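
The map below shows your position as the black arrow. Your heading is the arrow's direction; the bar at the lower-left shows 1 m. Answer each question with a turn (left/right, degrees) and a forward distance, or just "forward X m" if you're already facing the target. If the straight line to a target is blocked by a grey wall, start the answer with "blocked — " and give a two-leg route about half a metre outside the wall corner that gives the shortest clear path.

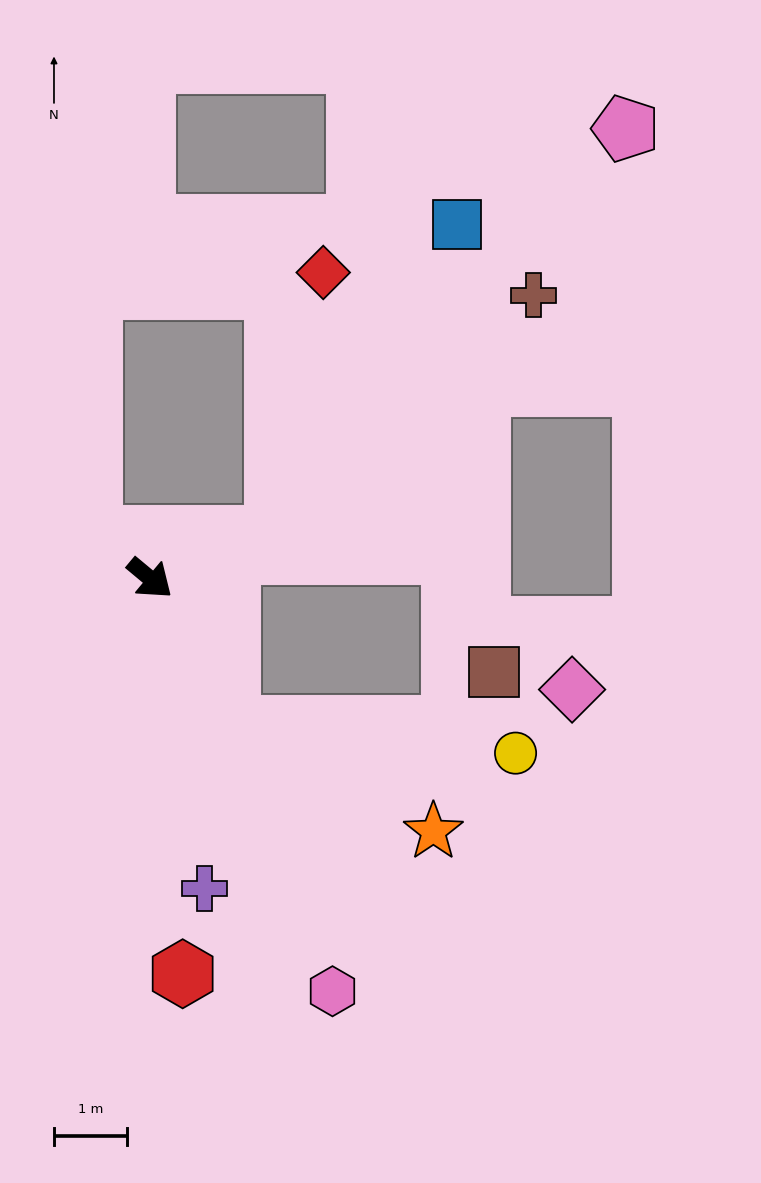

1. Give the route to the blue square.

blocked — turn left 58°, forward 1.8 m, then turn left 42°, forward 5.0 m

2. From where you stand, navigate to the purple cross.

turn right 40°, forward 4.3 m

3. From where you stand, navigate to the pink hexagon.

turn right 26°, forward 6.2 m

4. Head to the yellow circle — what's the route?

blocked — turn right 22°, forward 2.3 m, then turn left 57°, forward 4.0 m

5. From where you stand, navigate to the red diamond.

blocked — turn left 58°, forward 1.8 m, then turn left 62°, forward 3.7 m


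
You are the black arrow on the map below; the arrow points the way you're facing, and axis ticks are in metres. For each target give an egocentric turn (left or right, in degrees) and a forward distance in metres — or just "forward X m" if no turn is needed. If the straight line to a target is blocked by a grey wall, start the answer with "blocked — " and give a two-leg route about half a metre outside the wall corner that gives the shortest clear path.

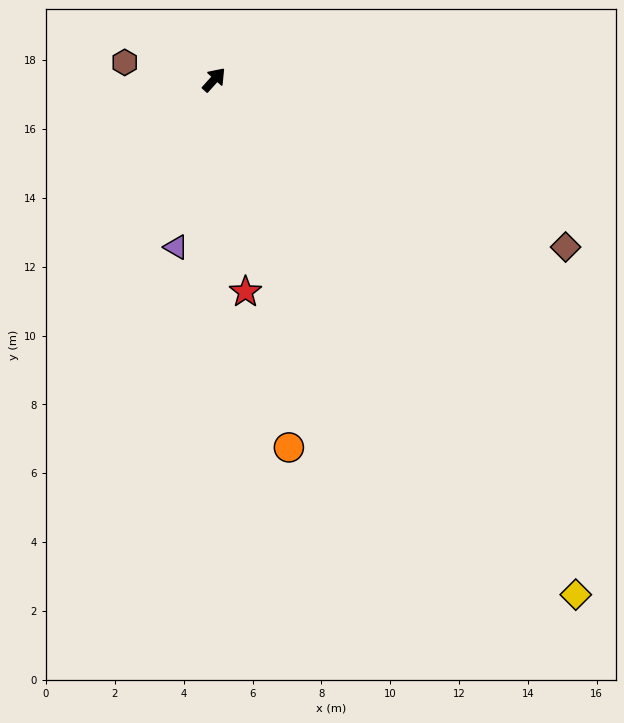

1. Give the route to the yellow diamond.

turn right 103°, forward 18.3 m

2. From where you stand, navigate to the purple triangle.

turn right 151°, forward 5.0 m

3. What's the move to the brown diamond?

turn right 73°, forward 11.3 m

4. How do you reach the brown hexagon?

turn left 121°, forward 2.6 m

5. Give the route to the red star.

turn right 130°, forward 6.2 m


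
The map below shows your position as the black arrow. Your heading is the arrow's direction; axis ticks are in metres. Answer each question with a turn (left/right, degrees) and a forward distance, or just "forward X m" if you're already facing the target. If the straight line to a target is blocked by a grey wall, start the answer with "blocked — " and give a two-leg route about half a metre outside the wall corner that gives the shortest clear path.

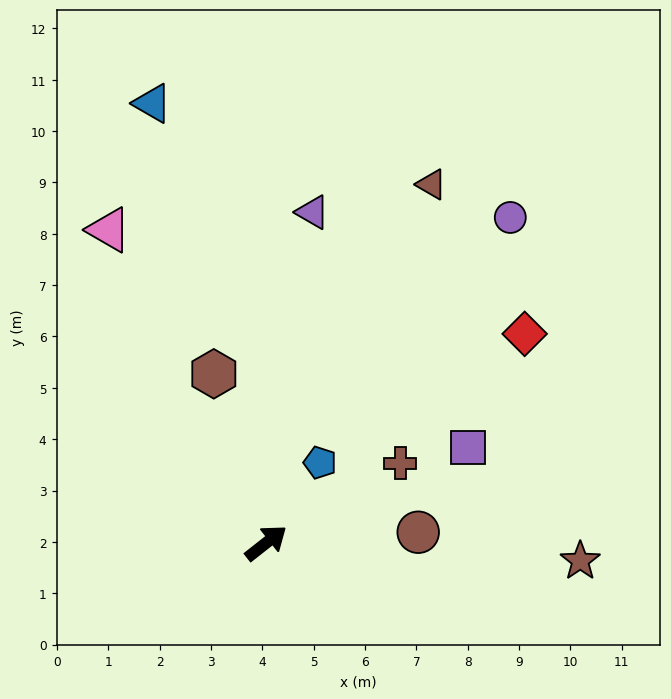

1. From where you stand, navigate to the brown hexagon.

turn left 69°, forward 3.4 m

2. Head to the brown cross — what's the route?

turn right 7°, forward 3.0 m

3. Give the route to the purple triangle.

turn left 44°, forward 6.5 m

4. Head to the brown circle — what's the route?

turn right 34°, forward 3.0 m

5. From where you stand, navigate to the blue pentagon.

turn left 18°, forward 1.9 m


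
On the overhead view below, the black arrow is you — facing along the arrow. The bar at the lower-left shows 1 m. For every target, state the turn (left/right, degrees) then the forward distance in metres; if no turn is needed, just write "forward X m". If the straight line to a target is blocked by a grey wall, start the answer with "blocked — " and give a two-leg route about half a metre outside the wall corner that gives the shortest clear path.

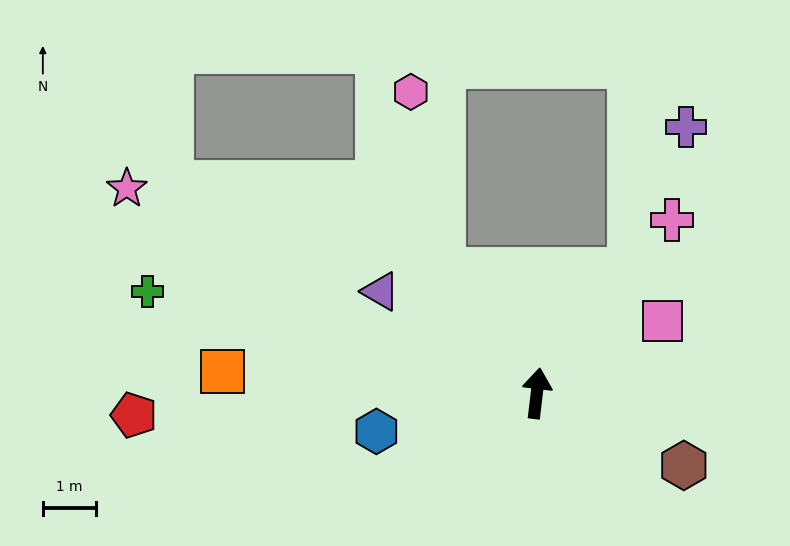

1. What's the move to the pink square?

turn right 53°, forward 2.7 m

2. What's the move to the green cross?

turn left 82°, forward 7.6 m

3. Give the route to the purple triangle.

turn left 64°, forward 3.5 m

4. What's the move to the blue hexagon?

turn left 110°, forward 3.1 m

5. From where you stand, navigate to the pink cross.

turn right 31°, forward 4.1 m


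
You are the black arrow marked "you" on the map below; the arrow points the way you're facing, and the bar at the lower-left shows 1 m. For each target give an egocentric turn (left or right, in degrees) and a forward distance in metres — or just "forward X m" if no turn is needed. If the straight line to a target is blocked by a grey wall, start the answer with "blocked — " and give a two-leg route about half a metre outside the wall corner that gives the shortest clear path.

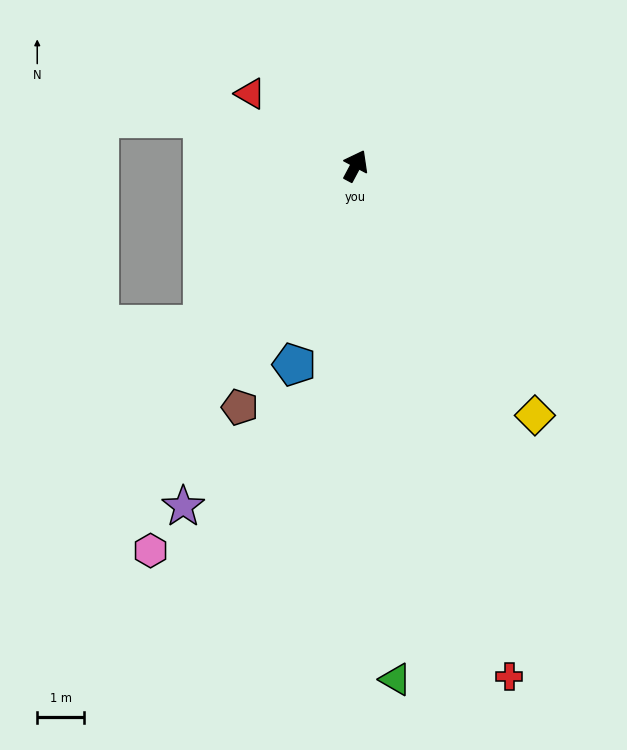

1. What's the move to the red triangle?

turn left 84°, forward 2.7 m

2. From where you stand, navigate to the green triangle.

turn right 148°, forward 11.0 m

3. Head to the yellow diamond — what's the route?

turn right 116°, forward 6.6 m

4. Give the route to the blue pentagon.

turn right 169°, forward 4.5 m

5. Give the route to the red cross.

turn right 135°, forward 11.4 m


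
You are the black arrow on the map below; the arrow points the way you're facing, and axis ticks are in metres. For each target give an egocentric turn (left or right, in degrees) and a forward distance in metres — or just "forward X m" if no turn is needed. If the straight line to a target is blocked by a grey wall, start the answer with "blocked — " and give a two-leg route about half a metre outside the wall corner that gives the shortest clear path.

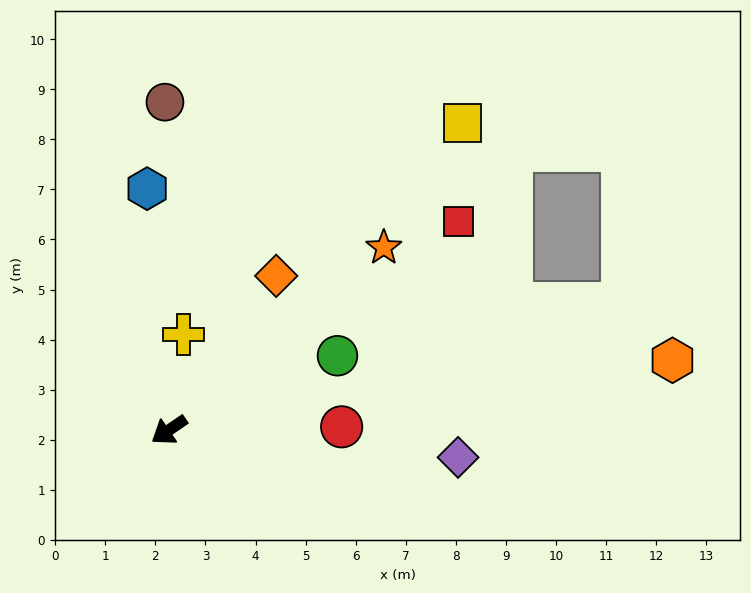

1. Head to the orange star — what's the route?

turn right 174°, forward 5.6 m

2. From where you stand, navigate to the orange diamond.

turn right 159°, forward 3.8 m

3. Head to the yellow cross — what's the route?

turn right 133°, forward 1.9 m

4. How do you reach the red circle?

turn left 147°, forward 3.4 m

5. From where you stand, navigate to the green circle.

turn left 169°, forward 3.7 m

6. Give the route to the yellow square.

turn right 168°, forward 8.5 m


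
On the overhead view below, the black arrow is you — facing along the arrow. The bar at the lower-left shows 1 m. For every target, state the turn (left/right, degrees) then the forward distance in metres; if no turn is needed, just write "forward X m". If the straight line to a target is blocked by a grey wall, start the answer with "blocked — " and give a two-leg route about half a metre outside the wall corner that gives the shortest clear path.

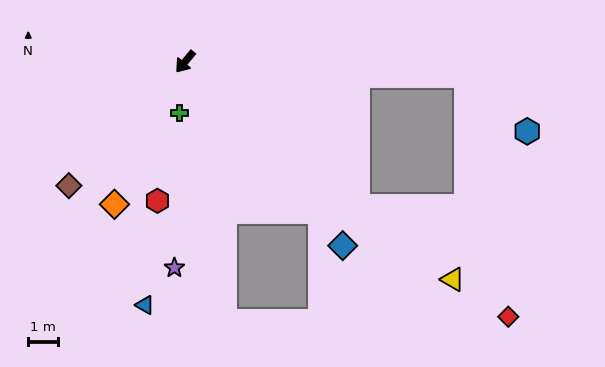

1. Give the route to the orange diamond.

turn left 13°, forward 5.4 m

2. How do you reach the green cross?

turn left 33°, forward 1.8 m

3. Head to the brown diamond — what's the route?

turn right 4°, forward 5.8 m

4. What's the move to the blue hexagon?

blocked — turn left 127°, forward 9.6 m, then turn right 40°, forward 2.8 m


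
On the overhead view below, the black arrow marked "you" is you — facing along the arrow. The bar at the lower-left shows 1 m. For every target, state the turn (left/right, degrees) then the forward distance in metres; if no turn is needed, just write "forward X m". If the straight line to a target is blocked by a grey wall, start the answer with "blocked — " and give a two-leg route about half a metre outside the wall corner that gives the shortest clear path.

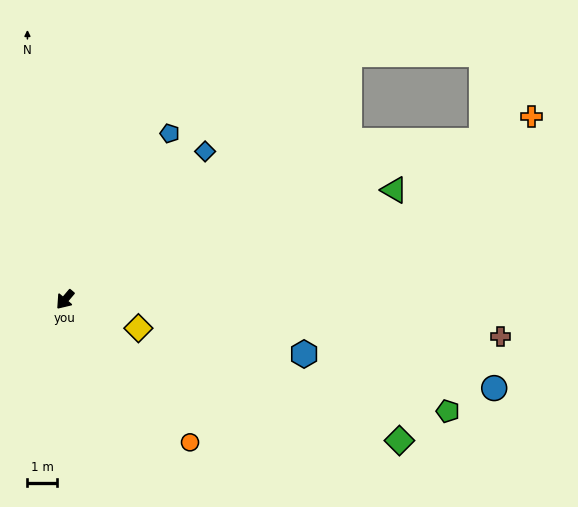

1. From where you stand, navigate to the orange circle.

turn left 82°, forward 6.3 m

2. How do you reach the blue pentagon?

turn right 172°, forward 6.6 m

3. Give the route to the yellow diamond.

turn left 109°, forward 2.6 m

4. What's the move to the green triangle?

turn left 149°, forward 11.6 m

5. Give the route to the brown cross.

turn left 125°, forward 14.6 m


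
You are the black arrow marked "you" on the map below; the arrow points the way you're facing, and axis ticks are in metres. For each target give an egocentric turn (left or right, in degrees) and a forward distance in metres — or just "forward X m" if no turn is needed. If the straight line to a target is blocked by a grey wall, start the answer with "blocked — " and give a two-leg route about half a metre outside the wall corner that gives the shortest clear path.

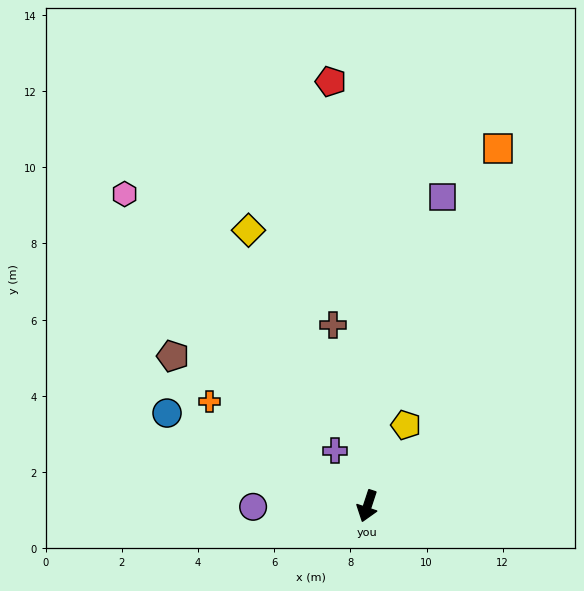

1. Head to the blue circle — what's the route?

turn right 97°, forward 5.8 m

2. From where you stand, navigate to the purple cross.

turn right 131°, forward 1.7 m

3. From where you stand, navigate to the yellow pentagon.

turn left 173°, forward 2.4 m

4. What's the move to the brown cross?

turn right 151°, forward 4.8 m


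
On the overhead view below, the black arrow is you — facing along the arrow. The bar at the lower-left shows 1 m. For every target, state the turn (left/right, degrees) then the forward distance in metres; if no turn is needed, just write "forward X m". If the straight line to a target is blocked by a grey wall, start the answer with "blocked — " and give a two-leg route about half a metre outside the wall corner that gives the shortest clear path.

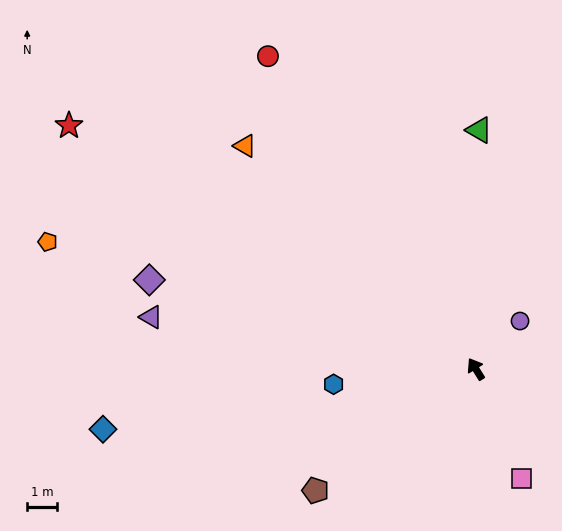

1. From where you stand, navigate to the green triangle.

turn right 33°, forward 8.0 m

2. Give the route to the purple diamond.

turn left 43°, forward 11.3 m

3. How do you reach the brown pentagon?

turn left 95°, forward 6.7 m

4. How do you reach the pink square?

turn left 171°, forward 4.0 m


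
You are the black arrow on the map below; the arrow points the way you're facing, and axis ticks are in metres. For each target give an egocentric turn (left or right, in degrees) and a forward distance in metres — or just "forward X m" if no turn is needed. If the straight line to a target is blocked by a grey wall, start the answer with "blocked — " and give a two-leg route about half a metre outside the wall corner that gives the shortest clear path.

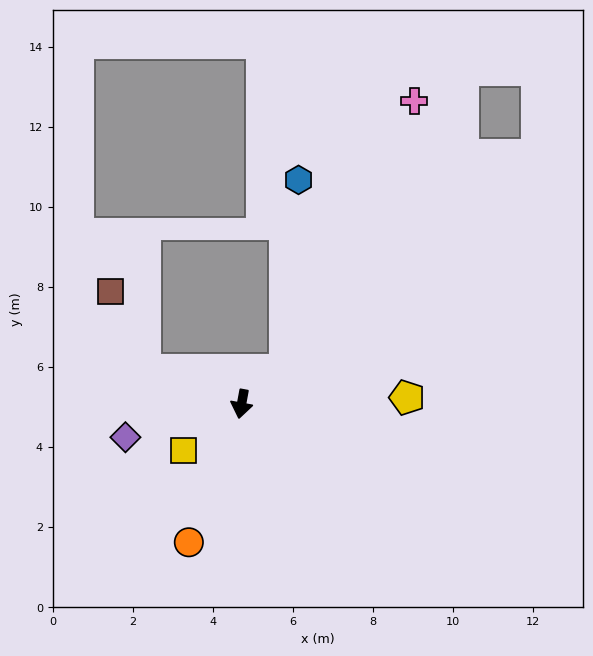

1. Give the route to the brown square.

blocked — turn right 99°, forward 2.6 m, then turn right 47°, forward 2.1 m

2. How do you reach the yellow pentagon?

turn left 103°, forward 4.1 m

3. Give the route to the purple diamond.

turn right 64°, forward 3.0 m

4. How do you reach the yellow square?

turn right 41°, forward 1.9 m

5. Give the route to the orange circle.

turn right 10°, forward 3.7 m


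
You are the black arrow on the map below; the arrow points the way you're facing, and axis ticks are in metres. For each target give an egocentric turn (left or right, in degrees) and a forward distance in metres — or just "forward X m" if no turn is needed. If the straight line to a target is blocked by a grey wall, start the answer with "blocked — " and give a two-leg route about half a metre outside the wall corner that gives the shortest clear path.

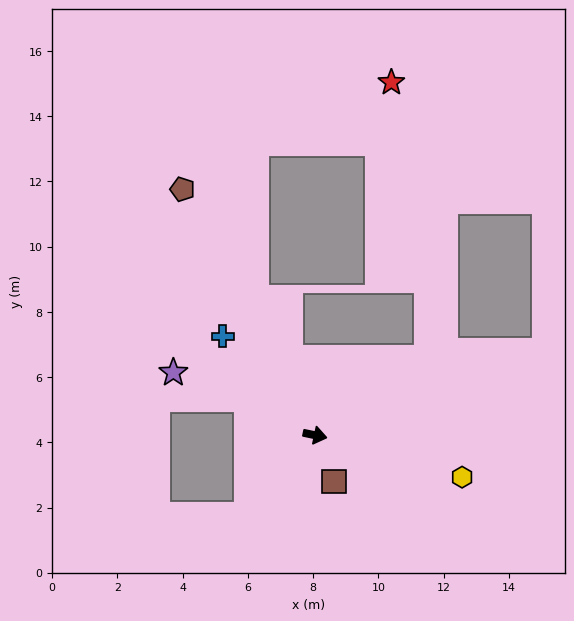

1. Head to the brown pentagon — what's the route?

turn left 130°, forward 8.6 m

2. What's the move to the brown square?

turn right 56°, forward 1.5 m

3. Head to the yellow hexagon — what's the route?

turn right 4°, forward 4.7 m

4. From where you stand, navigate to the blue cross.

turn left 145°, forward 4.1 m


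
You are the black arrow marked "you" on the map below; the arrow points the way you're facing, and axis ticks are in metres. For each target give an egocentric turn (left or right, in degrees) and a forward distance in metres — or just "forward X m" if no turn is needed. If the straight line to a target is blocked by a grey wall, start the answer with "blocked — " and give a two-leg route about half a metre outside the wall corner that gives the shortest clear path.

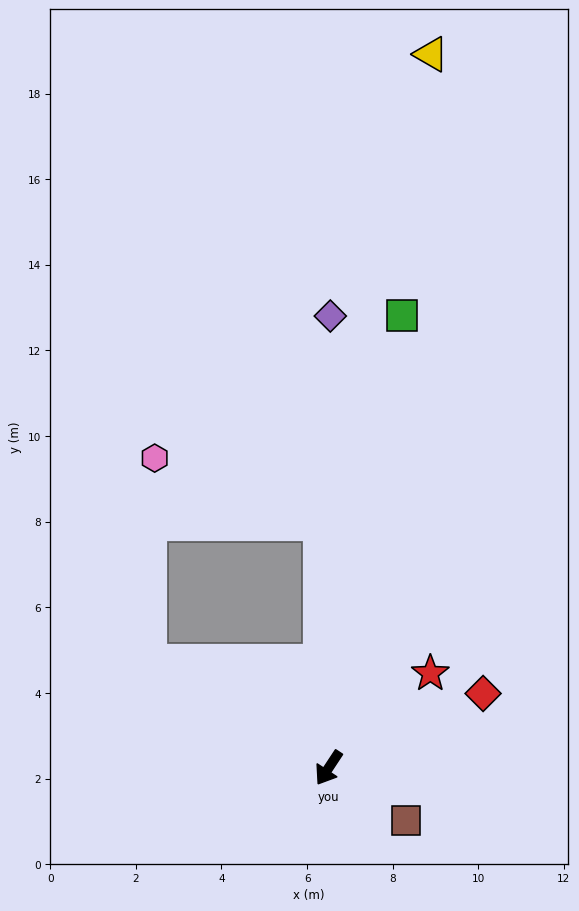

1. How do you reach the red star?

turn left 166°, forward 3.2 m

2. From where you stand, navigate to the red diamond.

turn left 149°, forward 4.0 m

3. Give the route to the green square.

turn right 156°, forward 10.7 m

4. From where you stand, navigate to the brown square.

turn left 89°, forward 2.2 m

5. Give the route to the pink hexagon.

blocked — turn right 145°, forward 5.7 m, then turn left 67°, forward 4.2 m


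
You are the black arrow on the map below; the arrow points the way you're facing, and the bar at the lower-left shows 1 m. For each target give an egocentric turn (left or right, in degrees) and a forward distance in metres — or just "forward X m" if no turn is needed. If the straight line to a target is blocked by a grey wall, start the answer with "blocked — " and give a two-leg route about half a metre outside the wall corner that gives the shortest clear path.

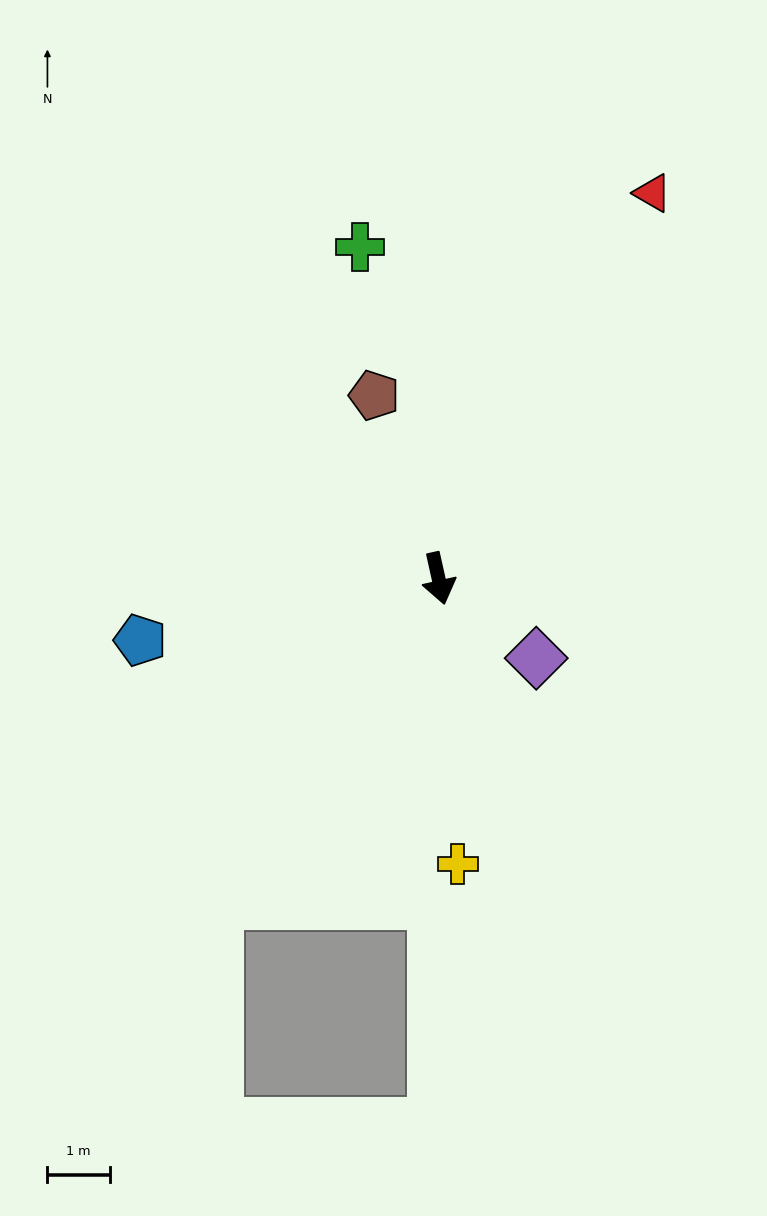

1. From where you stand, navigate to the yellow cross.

turn right 9°, forward 4.6 m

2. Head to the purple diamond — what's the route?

turn left 38°, forward 2.0 m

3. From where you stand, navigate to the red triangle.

turn left 138°, forward 7.1 m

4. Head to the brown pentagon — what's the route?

turn right 173°, forward 3.1 m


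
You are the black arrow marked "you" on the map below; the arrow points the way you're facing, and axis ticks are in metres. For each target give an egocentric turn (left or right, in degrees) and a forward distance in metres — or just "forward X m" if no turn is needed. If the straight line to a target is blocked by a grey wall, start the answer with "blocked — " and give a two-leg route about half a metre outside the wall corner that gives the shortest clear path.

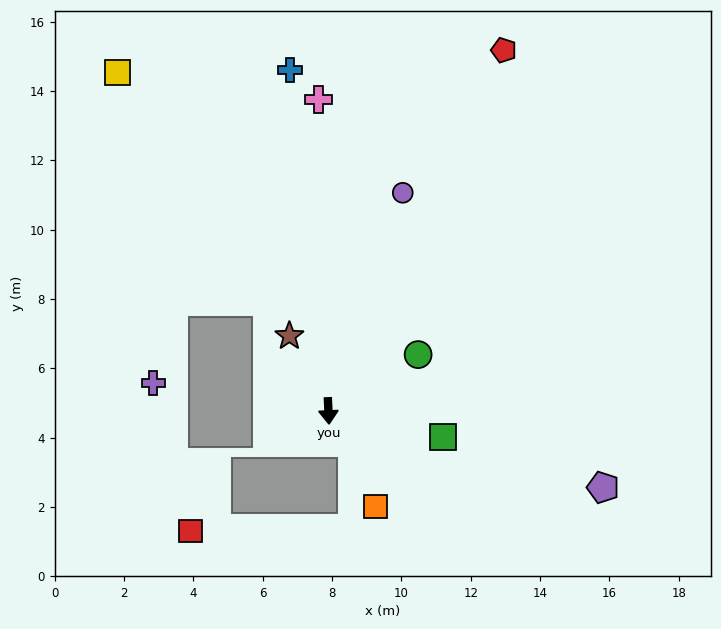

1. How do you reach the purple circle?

turn left 159°, forward 6.6 m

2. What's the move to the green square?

turn left 74°, forward 3.4 m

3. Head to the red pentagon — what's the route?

turn left 151°, forward 11.6 m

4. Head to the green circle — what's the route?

turn left 120°, forward 3.1 m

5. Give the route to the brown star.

turn right 155°, forward 2.4 m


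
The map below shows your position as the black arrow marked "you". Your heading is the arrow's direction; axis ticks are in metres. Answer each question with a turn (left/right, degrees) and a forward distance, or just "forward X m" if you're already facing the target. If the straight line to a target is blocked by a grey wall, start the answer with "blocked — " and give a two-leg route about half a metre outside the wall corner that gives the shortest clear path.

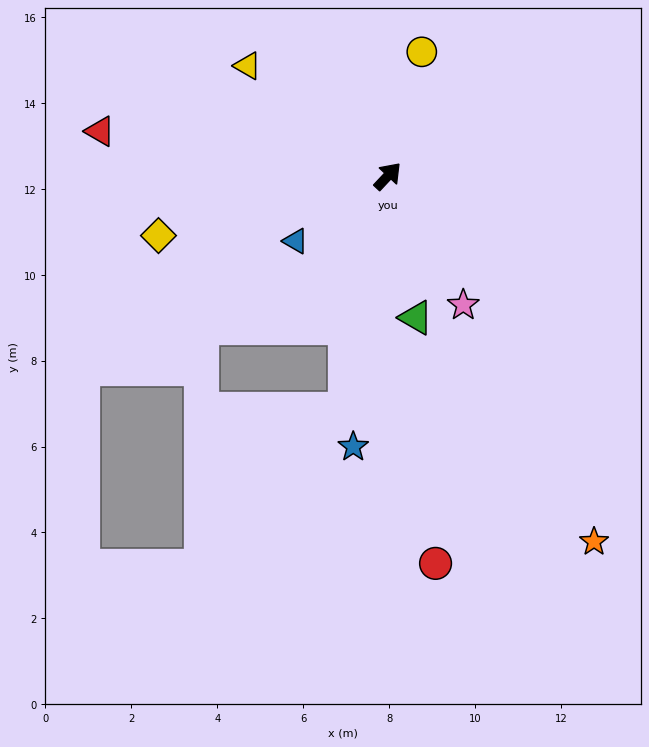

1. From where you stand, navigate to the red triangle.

turn left 124°, forward 6.8 m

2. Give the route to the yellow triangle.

turn left 95°, forward 4.2 m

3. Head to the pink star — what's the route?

turn right 107°, forward 3.5 m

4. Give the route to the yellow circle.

turn left 28°, forward 3.0 m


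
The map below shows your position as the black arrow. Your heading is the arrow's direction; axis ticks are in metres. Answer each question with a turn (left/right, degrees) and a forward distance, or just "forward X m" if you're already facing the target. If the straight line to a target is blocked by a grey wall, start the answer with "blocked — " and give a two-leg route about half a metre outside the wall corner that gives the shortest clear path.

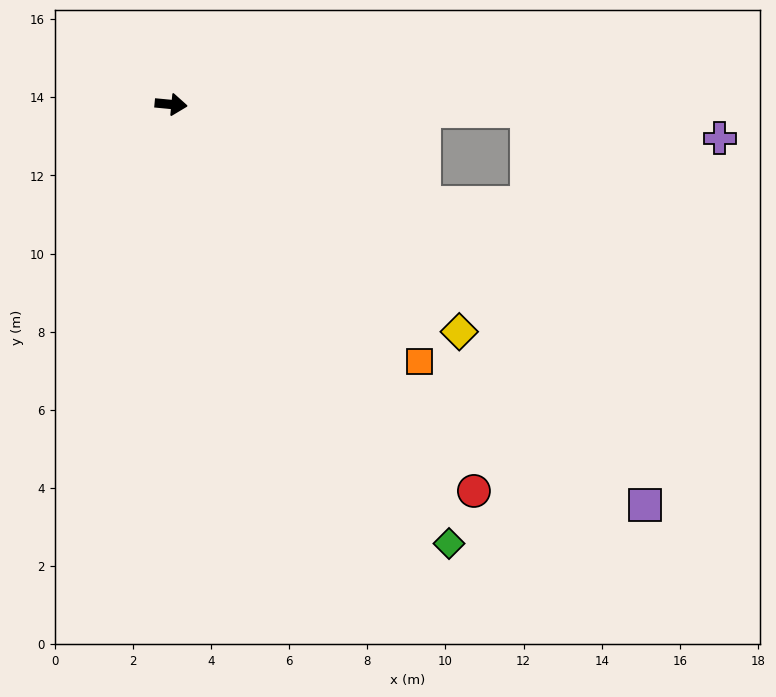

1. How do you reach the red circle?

turn right 46°, forward 12.6 m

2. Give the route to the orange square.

turn right 41°, forward 9.1 m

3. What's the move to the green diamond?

turn right 52°, forward 13.3 m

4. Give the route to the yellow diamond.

turn right 33°, forward 9.4 m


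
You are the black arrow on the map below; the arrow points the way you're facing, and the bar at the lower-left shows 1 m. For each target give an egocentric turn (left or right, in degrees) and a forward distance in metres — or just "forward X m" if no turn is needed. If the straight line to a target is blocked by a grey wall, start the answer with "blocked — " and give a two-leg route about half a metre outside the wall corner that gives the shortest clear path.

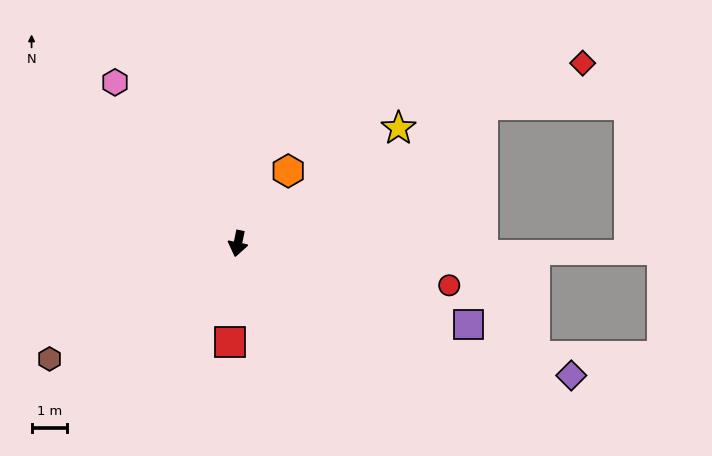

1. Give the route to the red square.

turn left 7°, forward 2.8 m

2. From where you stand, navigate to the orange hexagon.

turn left 157°, forward 2.5 m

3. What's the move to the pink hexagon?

turn right 131°, forward 5.8 m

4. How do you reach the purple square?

turn left 82°, forward 6.9 m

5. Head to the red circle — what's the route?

turn left 90°, forward 6.1 m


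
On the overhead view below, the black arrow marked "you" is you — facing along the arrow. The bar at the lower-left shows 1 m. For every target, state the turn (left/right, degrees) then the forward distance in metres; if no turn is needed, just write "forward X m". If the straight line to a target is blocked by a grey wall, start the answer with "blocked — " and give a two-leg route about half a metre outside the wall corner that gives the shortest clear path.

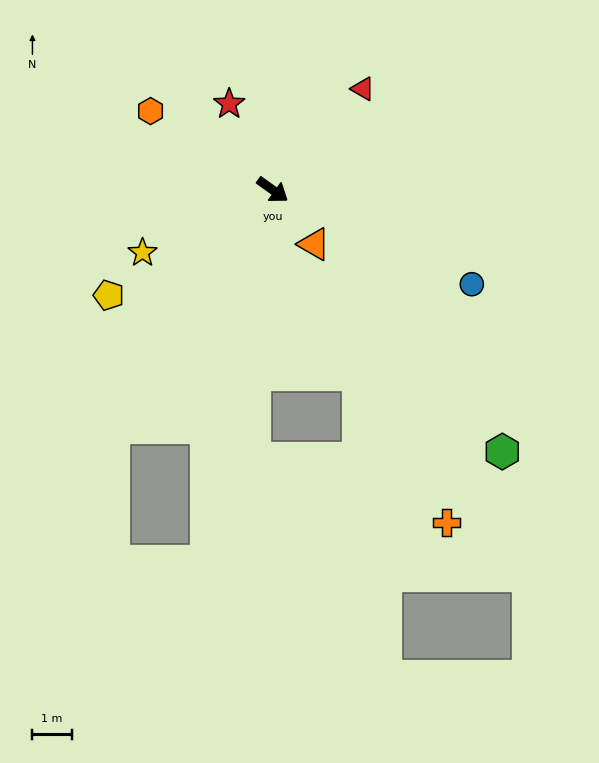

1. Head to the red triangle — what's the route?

turn left 84°, forward 3.4 m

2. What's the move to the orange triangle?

turn right 17°, forward 1.7 m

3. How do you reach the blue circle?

turn left 10°, forward 5.6 m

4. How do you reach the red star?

turn left 152°, forward 2.5 m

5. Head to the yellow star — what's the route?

turn right 119°, forward 3.7 m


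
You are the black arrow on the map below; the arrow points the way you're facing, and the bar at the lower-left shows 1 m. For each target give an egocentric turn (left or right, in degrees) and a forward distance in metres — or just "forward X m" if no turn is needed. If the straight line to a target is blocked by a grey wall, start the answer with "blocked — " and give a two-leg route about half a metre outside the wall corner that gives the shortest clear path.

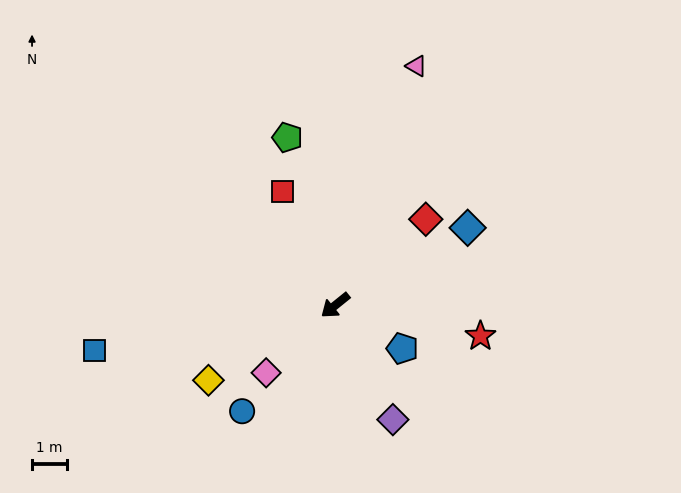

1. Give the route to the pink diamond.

turn left 5°, forward 2.7 m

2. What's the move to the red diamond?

turn right 175°, forward 3.5 m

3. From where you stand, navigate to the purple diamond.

turn left 78°, forward 3.6 m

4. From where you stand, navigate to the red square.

turn right 104°, forward 3.6 m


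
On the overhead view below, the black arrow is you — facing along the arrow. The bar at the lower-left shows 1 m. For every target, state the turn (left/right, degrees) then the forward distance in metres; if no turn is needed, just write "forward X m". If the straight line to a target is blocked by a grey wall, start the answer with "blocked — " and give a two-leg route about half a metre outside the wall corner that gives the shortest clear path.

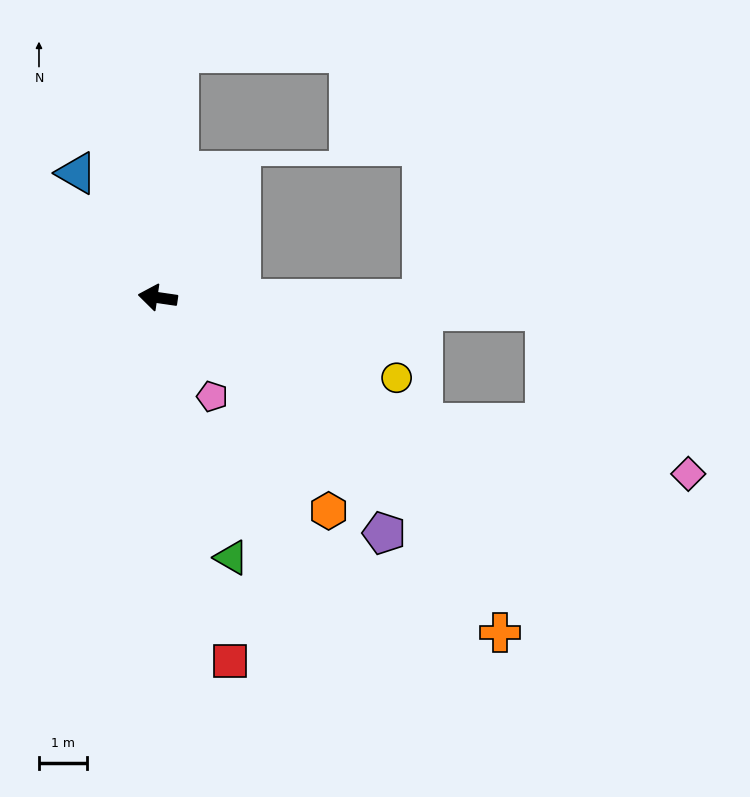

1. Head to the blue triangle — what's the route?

turn right 49°, forward 3.1 m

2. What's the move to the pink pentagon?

turn left 127°, forward 2.3 m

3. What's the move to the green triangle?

turn left 114°, forward 5.6 m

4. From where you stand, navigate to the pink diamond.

blocked — turn left 163°, forward 6.1 m, then turn left 15°, forward 5.6 m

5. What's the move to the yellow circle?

turn left 170°, forward 5.2 m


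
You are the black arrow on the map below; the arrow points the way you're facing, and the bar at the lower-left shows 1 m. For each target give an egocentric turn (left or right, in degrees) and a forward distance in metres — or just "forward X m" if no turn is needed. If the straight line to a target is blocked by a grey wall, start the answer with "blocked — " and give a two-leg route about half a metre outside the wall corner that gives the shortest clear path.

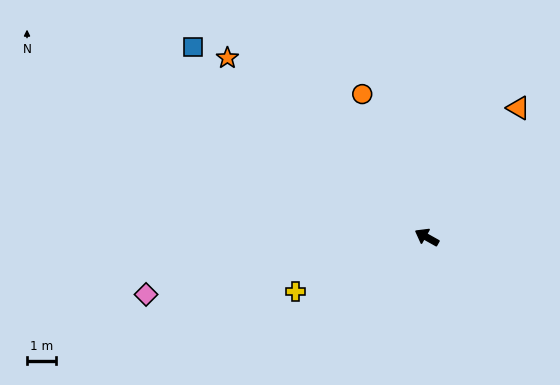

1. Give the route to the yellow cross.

turn left 52°, forward 4.9 m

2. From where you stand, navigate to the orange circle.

turn right 36°, forward 5.4 m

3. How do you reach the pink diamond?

turn left 41°, forward 9.9 m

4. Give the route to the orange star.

turn right 13°, forward 9.2 m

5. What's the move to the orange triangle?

turn right 96°, forward 5.5 m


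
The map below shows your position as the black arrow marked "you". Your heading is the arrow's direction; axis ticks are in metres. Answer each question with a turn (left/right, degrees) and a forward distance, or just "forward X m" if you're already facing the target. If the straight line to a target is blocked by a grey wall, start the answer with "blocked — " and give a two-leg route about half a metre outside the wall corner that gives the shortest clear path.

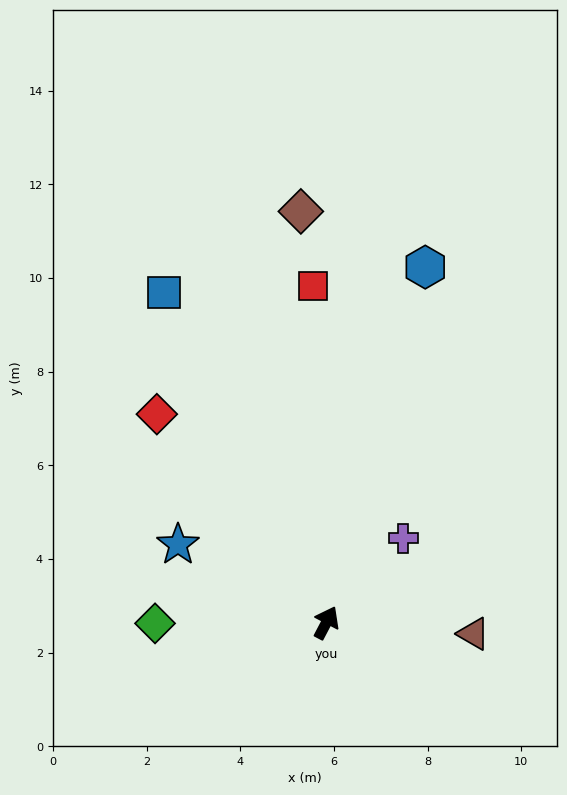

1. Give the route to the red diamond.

turn left 67°, forward 5.7 m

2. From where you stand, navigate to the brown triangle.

turn right 67°, forward 3.1 m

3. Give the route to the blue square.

turn left 54°, forward 7.9 m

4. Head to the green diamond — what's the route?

turn left 118°, forward 3.7 m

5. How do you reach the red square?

turn left 30°, forward 7.2 m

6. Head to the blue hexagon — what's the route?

turn left 12°, forward 7.9 m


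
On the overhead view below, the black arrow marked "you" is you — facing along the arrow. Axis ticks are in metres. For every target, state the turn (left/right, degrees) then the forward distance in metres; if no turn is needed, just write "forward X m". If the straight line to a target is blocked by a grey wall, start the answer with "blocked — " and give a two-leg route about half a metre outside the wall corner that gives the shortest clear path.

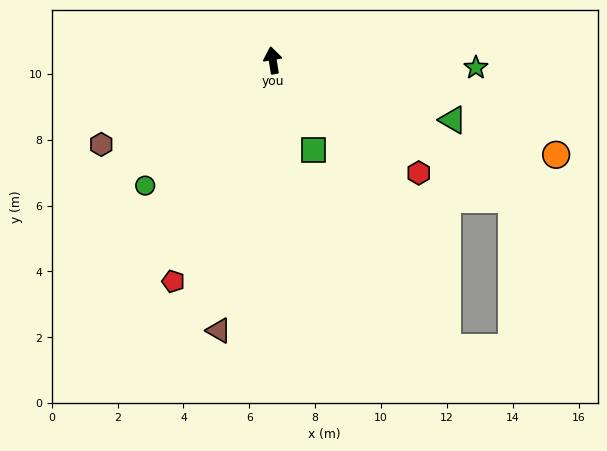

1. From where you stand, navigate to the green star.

turn right 101°, forward 6.2 m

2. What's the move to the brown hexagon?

turn left 107°, forward 5.8 m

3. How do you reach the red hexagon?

turn right 137°, forward 5.6 m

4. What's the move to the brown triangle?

turn left 160°, forward 8.4 m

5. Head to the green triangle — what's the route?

turn right 118°, forward 5.8 m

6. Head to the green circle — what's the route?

turn left 125°, forward 5.4 m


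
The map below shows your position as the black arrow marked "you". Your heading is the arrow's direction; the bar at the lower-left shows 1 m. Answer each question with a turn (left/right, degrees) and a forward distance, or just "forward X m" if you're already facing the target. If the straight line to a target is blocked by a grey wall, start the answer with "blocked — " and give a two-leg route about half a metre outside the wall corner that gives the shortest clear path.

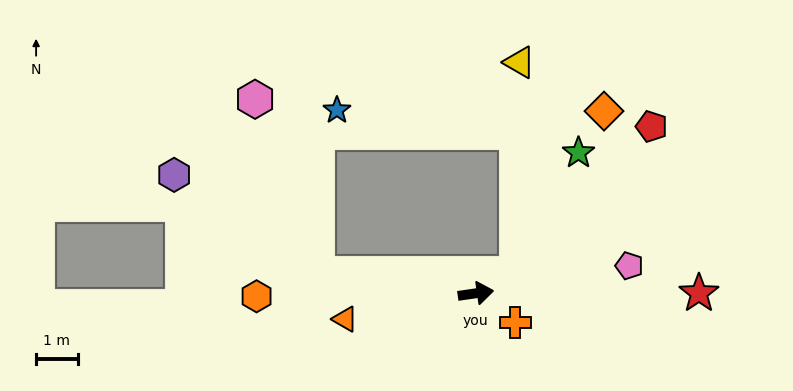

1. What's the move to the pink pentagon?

forward 3.8 m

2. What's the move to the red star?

turn right 8°, forward 5.4 m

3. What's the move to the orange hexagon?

turn left 173°, forward 5.3 m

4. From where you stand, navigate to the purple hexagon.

blocked — turn left 165°, forward 3.9 m, then turn right 28°, forward 4.2 m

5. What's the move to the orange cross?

turn right 45°, forward 1.2 m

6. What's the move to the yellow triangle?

blocked — turn left 18°, forward 1.1 m, then turn left 63°, forward 5.1 m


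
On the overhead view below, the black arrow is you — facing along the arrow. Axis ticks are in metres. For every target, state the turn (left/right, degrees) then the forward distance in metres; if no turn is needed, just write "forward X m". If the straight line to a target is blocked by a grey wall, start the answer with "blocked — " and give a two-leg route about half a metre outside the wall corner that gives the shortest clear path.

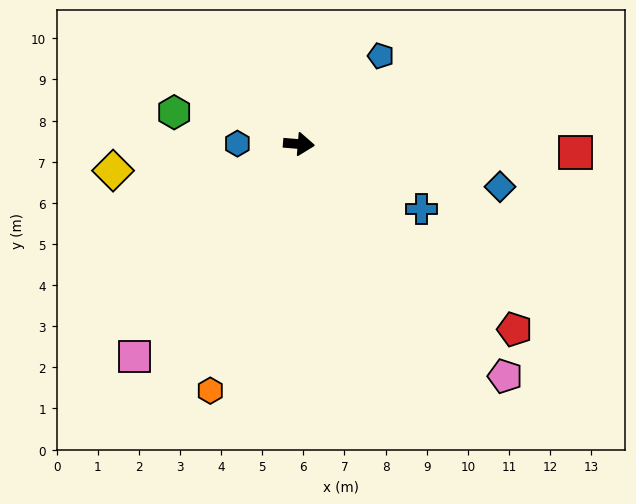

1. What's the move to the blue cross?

turn right 23°, forward 3.4 m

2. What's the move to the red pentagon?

turn right 36°, forward 6.9 m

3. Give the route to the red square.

turn left 3°, forward 6.7 m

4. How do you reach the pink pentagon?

turn right 44°, forward 7.5 m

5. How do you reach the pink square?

turn right 123°, forward 6.5 m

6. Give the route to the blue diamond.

turn right 7°, forward 5.0 m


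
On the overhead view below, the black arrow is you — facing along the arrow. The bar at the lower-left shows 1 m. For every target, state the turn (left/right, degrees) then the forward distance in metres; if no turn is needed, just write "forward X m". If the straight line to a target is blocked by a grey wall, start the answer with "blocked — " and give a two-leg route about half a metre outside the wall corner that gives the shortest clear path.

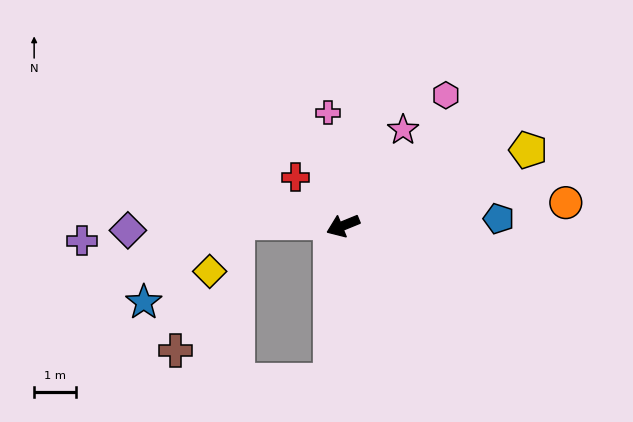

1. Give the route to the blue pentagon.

turn left 160°, forward 3.7 m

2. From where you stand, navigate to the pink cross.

turn right 105°, forward 2.7 m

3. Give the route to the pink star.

turn right 144°, forward 2.7 m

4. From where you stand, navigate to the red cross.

turn right 68°, forward 1.6 m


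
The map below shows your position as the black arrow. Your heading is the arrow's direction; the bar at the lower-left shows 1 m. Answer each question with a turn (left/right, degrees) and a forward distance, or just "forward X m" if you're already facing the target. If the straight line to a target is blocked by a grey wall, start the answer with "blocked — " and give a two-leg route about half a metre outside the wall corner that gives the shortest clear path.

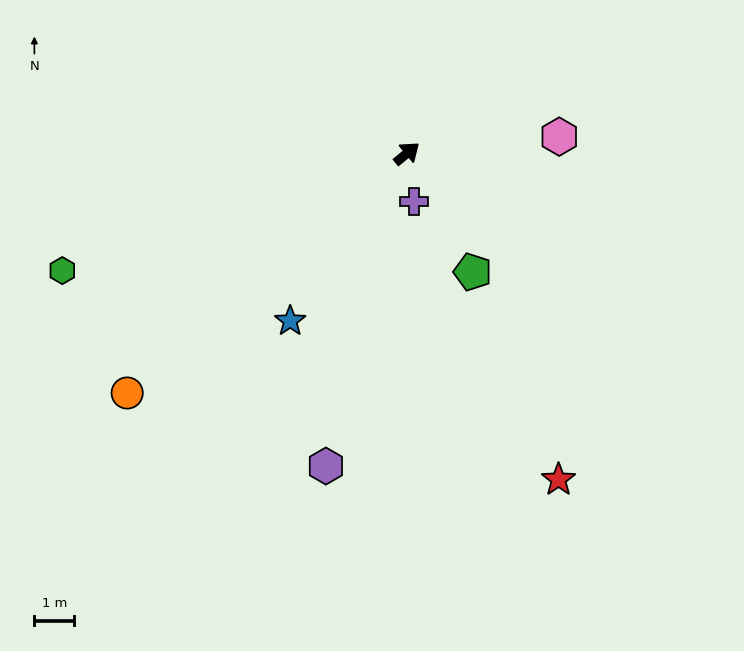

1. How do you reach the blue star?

turn right 164°, forward 5.1 m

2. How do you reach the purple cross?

turn right 121°, forward 1.2 m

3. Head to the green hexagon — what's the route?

turn left 159°, forward 9.1 m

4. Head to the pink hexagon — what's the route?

turn right 33°, forward 3.8 m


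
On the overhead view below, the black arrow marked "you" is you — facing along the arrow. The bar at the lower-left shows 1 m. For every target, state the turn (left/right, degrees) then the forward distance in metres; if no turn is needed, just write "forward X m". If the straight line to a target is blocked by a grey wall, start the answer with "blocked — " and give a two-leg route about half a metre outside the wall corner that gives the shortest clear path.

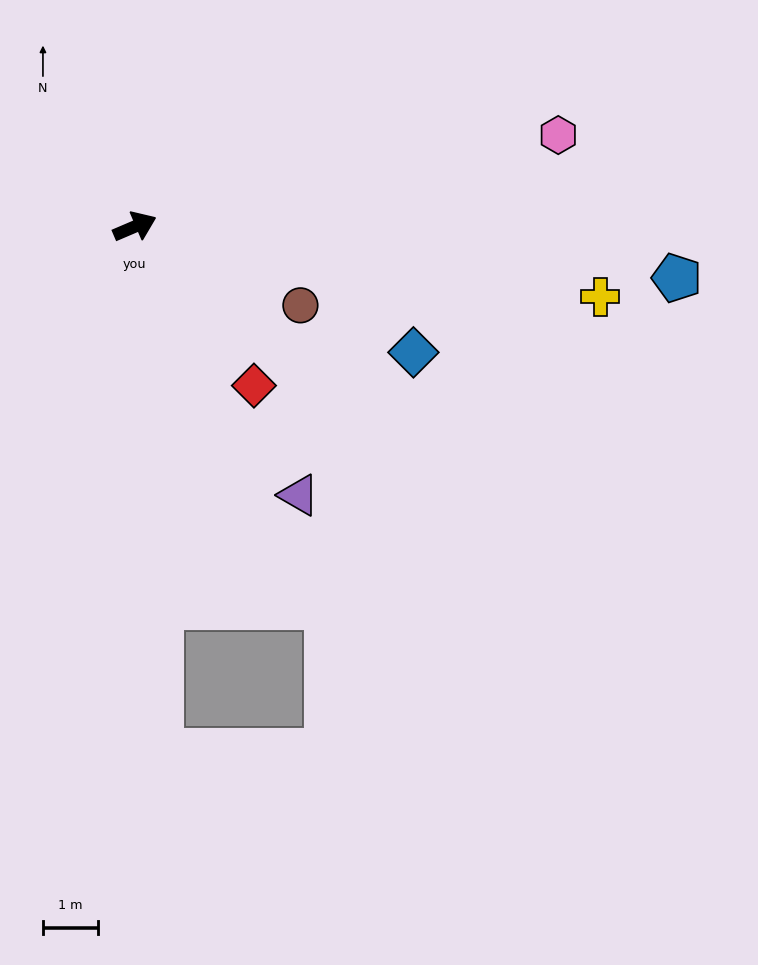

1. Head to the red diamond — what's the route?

turn right 76°, forward 3.6 m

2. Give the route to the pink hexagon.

turn right 11°, forward 7.9 m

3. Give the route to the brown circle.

turn right 49°, forward 3.4 m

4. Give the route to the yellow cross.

turn right 32°, forward 8.6 m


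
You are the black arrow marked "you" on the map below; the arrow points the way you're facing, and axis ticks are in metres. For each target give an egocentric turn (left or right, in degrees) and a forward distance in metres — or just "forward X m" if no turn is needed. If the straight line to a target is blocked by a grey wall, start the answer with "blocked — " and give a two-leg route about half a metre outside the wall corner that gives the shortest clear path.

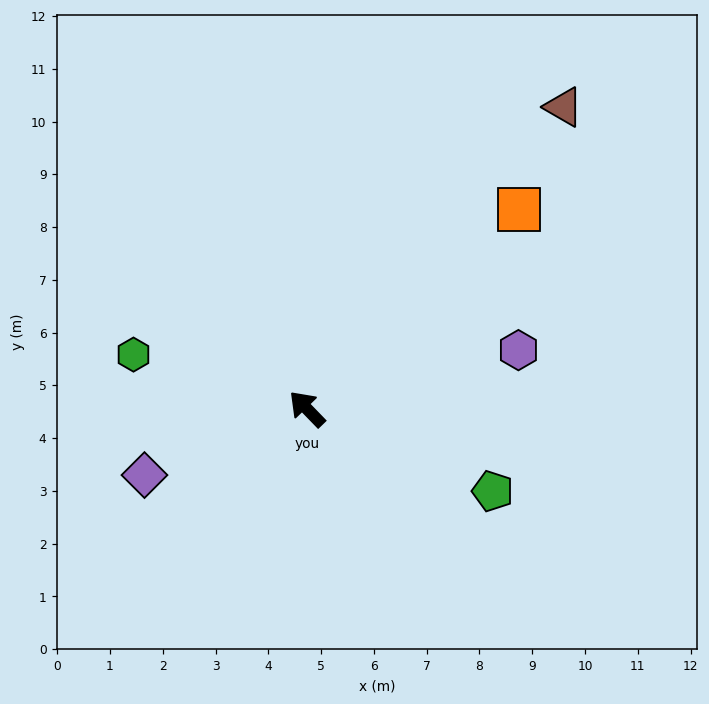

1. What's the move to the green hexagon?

turn left 29°, forward 3.4 m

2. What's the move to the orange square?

turn right 91°, forward 5.5 m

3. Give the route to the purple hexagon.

turn right 119°, forward 4.2 m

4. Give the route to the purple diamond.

turn left 68°, forward 3.3 m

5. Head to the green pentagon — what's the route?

turn right 158°, forward 3.9 m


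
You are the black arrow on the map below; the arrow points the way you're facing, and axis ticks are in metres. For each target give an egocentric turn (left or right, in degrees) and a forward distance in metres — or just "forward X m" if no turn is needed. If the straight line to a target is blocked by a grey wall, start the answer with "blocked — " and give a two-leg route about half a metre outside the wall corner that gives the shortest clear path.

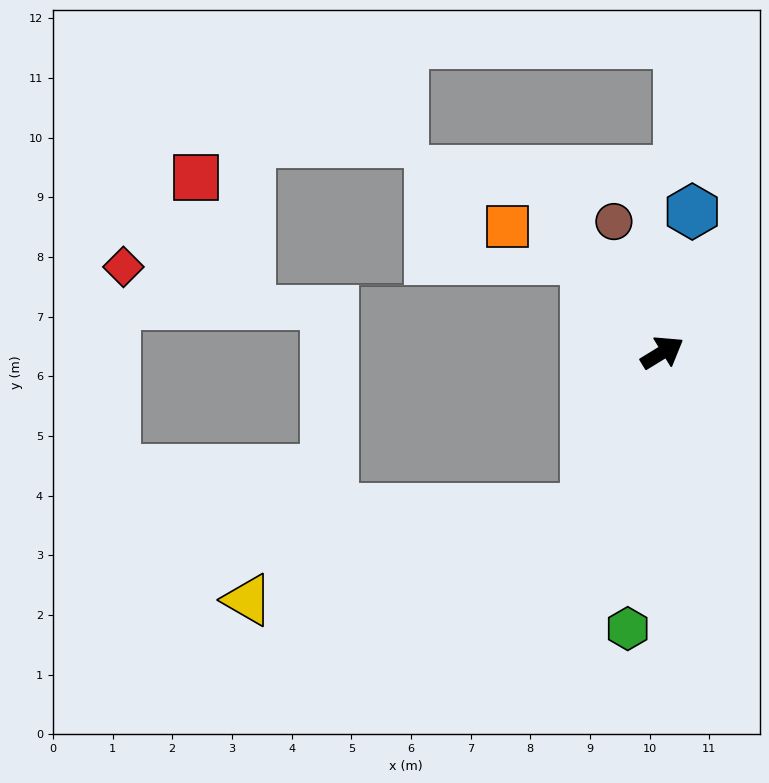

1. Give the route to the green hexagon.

turn right 129°, forward 4.7 m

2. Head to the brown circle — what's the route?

turn left 79°, forward 2.3 m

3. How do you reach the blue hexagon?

turn left 47°, forward 2.4 m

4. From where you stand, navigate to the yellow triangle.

blocked — turn right 148°, forward 2.9 m, then turn right 48°, forward 5.9 m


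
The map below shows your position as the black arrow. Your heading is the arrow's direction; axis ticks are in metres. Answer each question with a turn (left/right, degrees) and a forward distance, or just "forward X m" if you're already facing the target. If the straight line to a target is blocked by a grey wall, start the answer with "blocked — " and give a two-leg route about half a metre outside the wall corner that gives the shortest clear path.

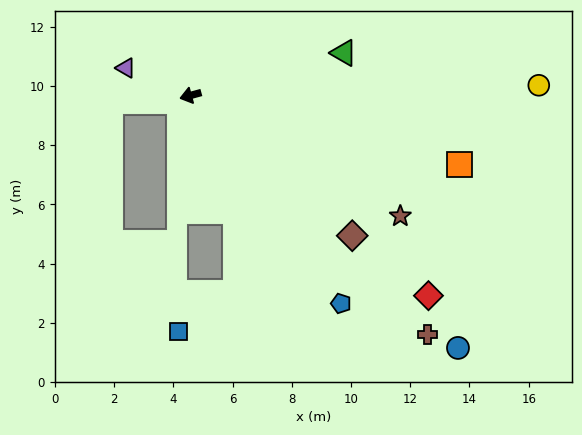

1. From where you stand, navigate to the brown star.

turn left 135°, forward 8.2 m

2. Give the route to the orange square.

turn left 150°, forward 9.4 m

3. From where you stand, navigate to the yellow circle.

turn left 166°, forward 11.8 m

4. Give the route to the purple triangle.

turn right 38°, forward 2.4 m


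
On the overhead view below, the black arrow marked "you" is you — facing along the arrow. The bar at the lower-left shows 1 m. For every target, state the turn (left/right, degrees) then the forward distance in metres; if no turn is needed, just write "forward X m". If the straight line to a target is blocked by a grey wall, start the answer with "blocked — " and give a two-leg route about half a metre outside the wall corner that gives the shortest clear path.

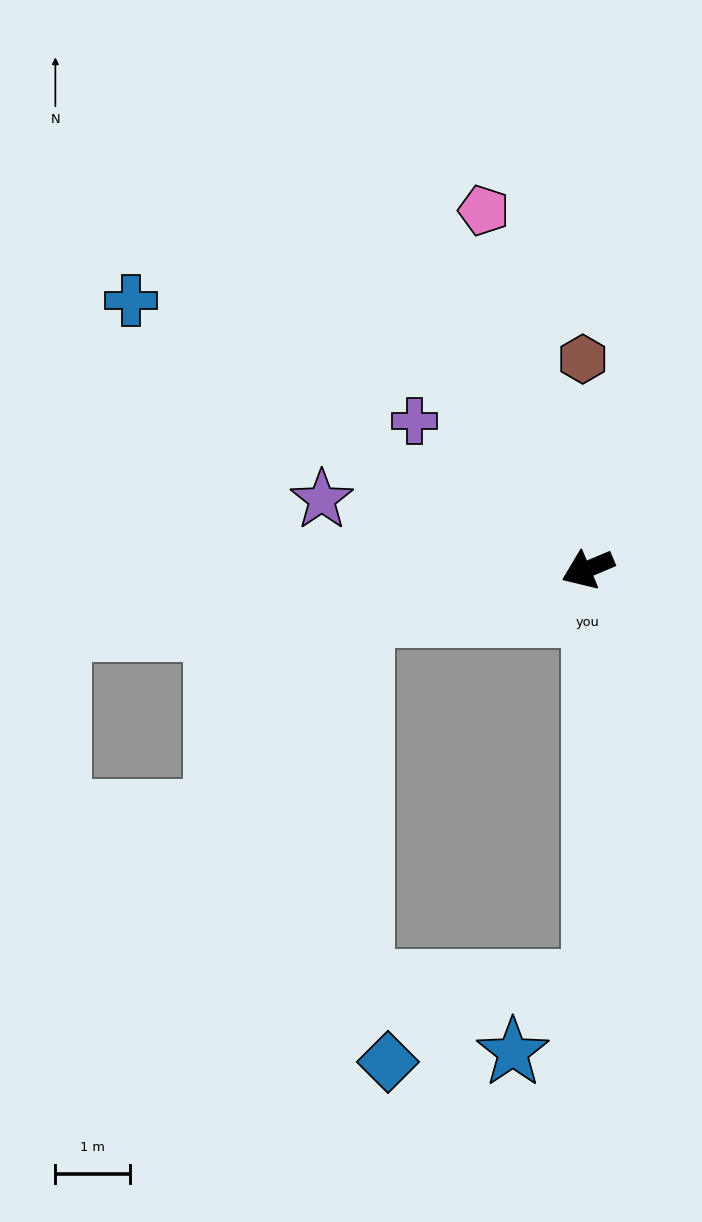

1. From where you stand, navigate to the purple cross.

turn right 63°, forward 3.0 m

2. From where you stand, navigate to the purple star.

turn right 37°, forward 3.7 m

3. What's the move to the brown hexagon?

turn right 111°, forward 2.8 m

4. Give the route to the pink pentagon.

turn right 97°, forward 5.0 m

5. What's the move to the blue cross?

turn right 53°, forward 7.1 m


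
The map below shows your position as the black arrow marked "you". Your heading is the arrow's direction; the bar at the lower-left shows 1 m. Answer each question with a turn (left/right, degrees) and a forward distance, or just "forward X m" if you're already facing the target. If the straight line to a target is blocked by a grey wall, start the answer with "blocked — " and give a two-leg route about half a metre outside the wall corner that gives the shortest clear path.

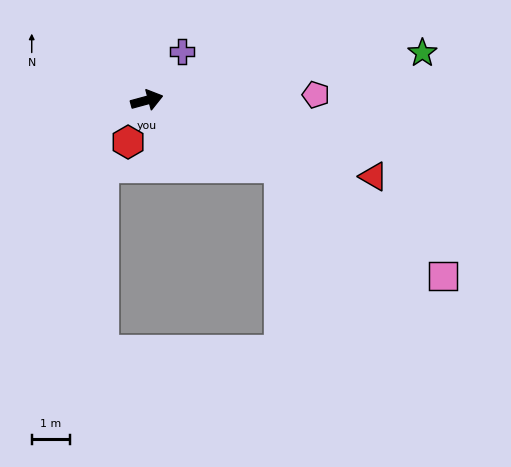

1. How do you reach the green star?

turn right 5°, forward 7.3 m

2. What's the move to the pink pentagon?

turn right 13°, forward 4.4 m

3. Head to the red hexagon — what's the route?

turn right 129°, forward 1.2 m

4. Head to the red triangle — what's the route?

turn right 34°, forward 6.3 m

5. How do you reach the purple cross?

turn left 39°, forward 1.6 m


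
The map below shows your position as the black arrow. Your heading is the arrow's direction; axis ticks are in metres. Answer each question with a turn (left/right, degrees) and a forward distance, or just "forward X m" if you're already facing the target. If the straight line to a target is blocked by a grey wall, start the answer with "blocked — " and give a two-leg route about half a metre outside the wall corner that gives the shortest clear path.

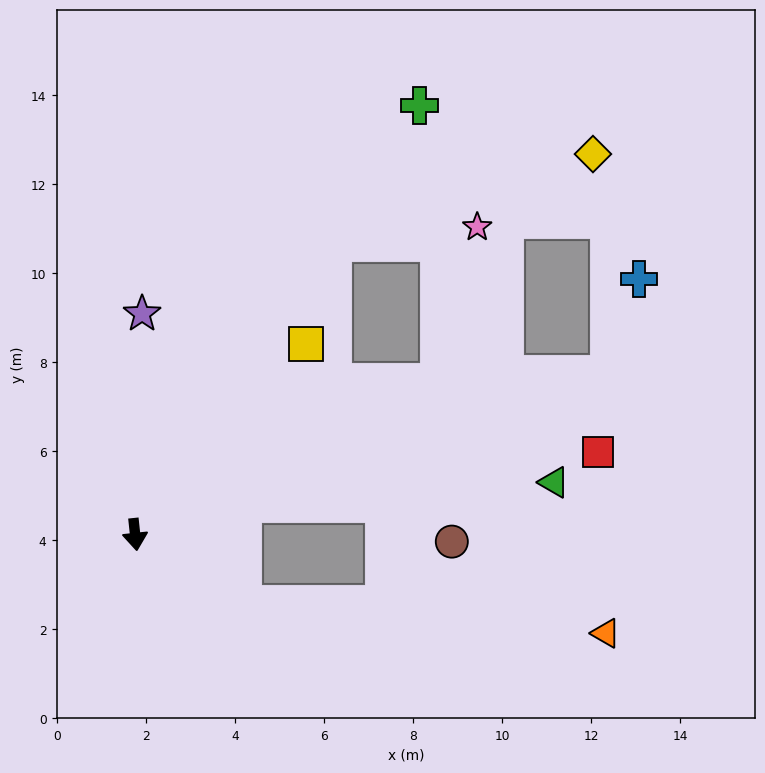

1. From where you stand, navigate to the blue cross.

blocked — turn left 103°, forward 11.3 m, then turn left 53°, forward 2.2 m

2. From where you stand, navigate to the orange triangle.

blocked — turn left 51°, forward 2.9 m, then turn left 28°, forward 8.2 m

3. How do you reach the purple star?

turn left 172°, forward 5.0 m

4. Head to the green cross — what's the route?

turn left 140°, forward 11.6 m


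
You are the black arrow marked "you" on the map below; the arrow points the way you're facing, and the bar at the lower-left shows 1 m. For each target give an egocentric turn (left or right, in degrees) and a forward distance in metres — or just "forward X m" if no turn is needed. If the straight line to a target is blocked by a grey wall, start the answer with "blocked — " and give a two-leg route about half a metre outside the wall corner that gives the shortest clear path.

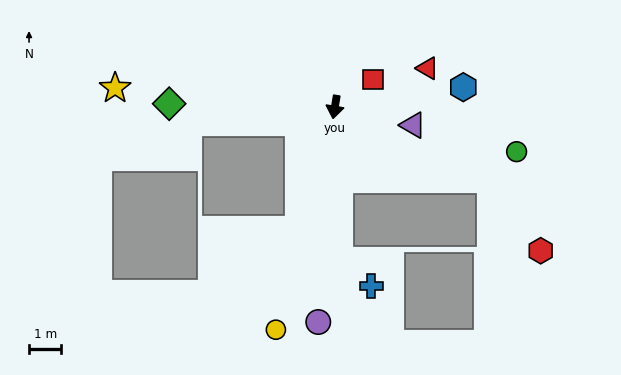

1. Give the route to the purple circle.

turn left 5°, forward 6.6 m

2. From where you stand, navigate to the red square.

turn left 135°, forward 1.4 m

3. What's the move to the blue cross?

blocked — turn left 11°, forward 4.7 m, then turn left 51°, forward 1.2 m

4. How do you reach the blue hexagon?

turn left 108°, forward 4.0 m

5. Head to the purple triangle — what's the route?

turn left 86°, forward 2.5 m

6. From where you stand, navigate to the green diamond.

turn right 82°, forward 5.1 m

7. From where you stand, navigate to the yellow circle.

turn right 6°, forward 7.1 m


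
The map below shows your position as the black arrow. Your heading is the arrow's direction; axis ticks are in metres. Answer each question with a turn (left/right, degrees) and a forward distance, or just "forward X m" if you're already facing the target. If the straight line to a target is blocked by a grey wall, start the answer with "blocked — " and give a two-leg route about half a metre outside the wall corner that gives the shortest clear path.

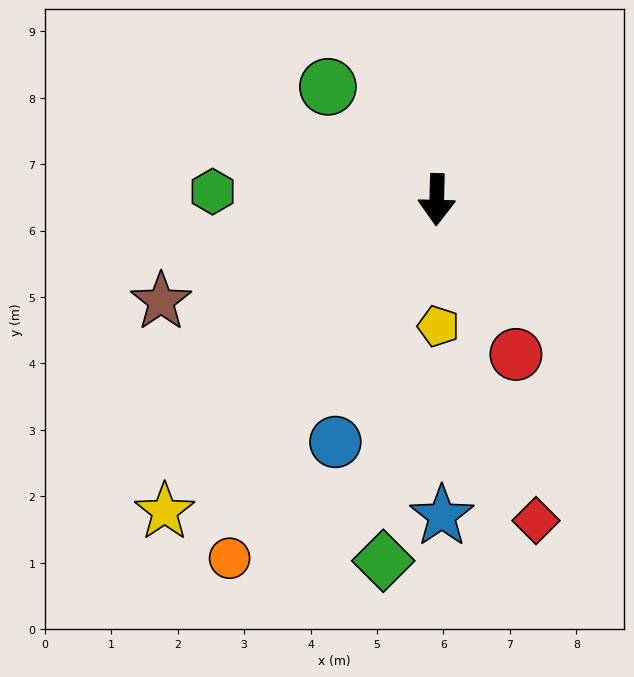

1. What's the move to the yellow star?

turn right 40°, forward 6.2 m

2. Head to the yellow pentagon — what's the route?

turn left 2°, forward 1.9 m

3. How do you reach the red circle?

turn left 29°, forward 2.6 m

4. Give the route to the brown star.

turn right 68°, forward 4.4 m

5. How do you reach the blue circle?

turn right 21°, forward 4.0 m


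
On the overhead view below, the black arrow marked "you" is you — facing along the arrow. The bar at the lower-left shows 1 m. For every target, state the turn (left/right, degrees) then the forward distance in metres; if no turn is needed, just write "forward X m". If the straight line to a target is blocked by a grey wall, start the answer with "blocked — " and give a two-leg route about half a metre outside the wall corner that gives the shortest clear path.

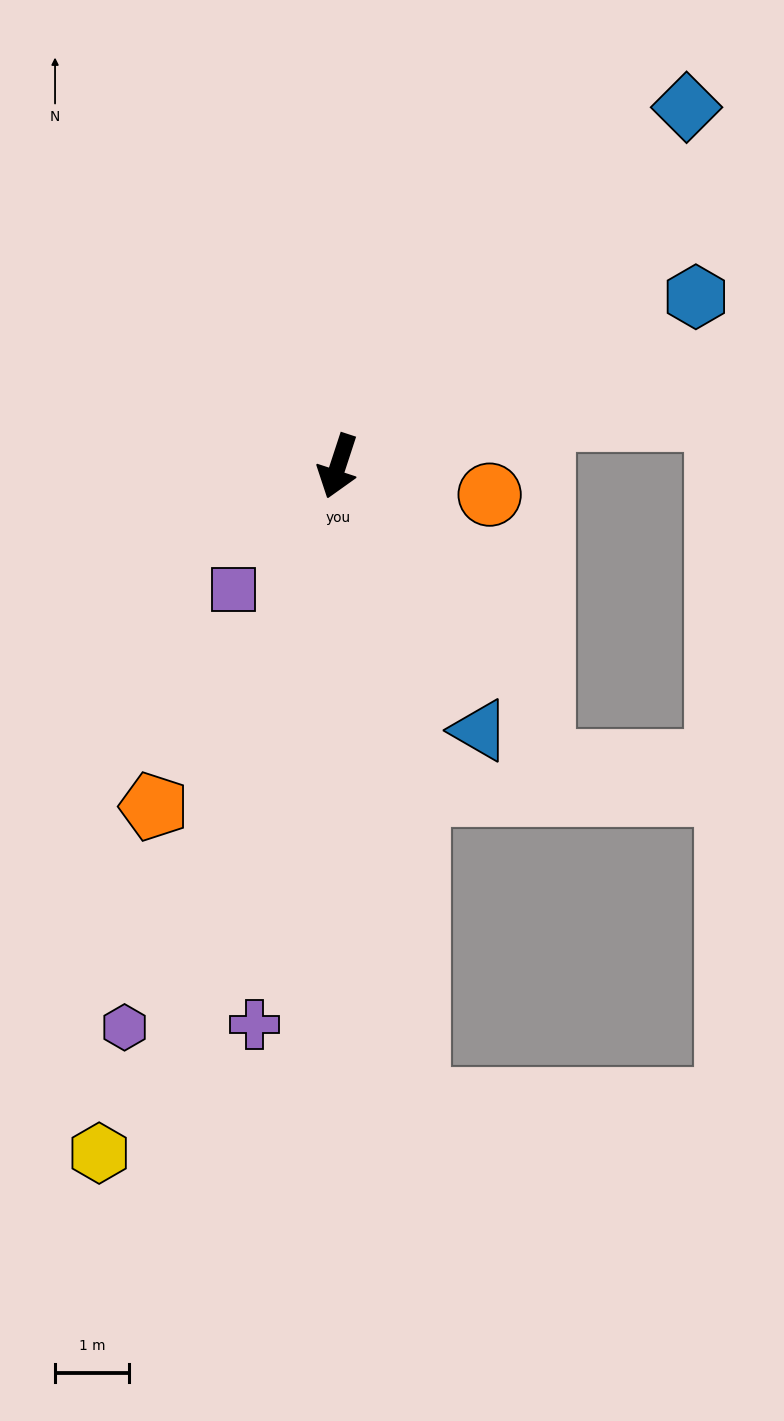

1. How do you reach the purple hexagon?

turn right 3°, forward 8.2 m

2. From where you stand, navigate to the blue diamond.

turn left 154°, forward 6.8 m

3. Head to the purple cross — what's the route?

turn left 10°, forward 7.7 m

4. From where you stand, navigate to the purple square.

turn right 22°, forward 2.2 m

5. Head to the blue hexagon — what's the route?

turn left 133°, forward 5.4 m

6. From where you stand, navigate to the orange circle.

turn left 97°, forward 2.1 m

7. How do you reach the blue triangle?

turn left 46°, forward 4.1 m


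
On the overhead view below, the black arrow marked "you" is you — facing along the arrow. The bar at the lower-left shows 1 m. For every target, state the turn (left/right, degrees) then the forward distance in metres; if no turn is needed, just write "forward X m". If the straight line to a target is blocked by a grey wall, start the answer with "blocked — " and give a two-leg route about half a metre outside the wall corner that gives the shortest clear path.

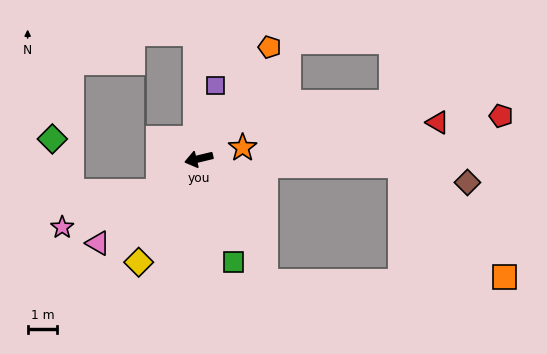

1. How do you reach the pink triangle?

turn left 26°, forward 4.4 m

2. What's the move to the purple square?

turn right 117°, forward 2.5 m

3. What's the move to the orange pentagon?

turn right 136°, forward 4.4 m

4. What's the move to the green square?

turn left 95°, forward 3.7 m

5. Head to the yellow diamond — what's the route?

turn left 46°, forward 4.0 m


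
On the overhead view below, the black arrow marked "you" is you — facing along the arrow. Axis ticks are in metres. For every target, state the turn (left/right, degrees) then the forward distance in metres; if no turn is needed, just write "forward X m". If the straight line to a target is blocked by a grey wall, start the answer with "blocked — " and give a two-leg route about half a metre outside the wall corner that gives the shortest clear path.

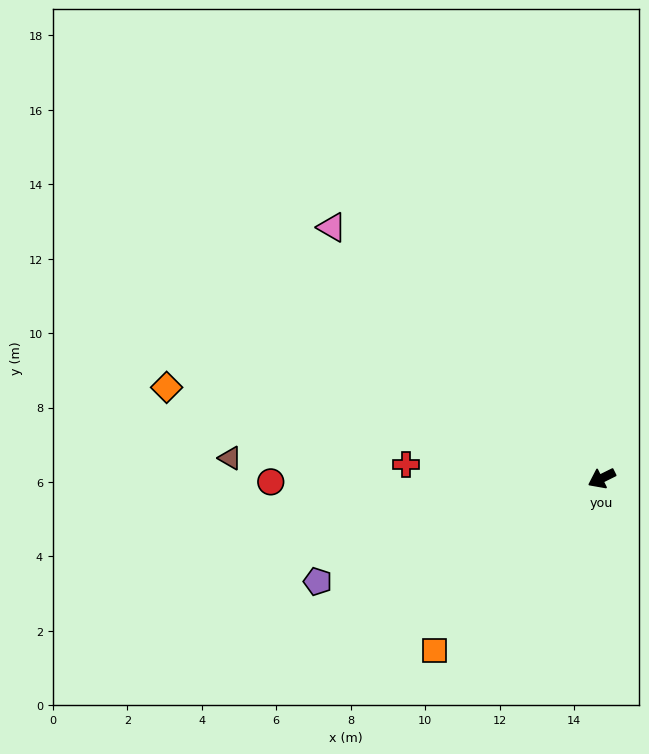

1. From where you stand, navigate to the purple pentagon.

turn right 6°, forward 8.1 m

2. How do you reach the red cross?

turn right 30°, forward 5.3 m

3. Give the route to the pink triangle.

turn right 69°, forward 9.9 m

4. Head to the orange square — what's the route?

turn left 19°, forward 6.4 m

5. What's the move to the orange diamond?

turn right 38°, forward 11.9 m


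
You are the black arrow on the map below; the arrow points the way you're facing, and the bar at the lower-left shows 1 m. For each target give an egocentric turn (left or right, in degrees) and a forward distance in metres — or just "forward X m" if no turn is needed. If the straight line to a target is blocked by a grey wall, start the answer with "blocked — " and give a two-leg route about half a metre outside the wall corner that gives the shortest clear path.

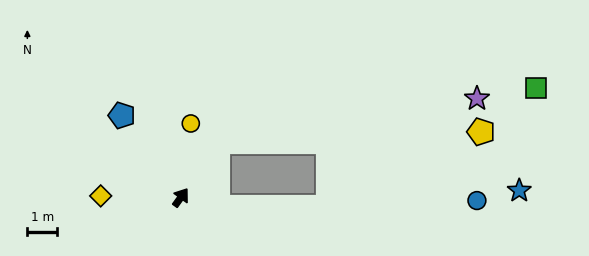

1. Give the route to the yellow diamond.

turn left 125°, forward 2.7 m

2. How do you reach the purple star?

blocked — turn left 2°, forward 2.3 m, then turn right 47°, forward 8.9 m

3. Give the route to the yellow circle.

turn left 28°, forward 2.5 m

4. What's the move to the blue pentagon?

turn left 71°, forward 3.4 m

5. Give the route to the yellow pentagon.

blocked — turn left 2°, forward 2.3 m, then turn right 54°, forward 8.9 m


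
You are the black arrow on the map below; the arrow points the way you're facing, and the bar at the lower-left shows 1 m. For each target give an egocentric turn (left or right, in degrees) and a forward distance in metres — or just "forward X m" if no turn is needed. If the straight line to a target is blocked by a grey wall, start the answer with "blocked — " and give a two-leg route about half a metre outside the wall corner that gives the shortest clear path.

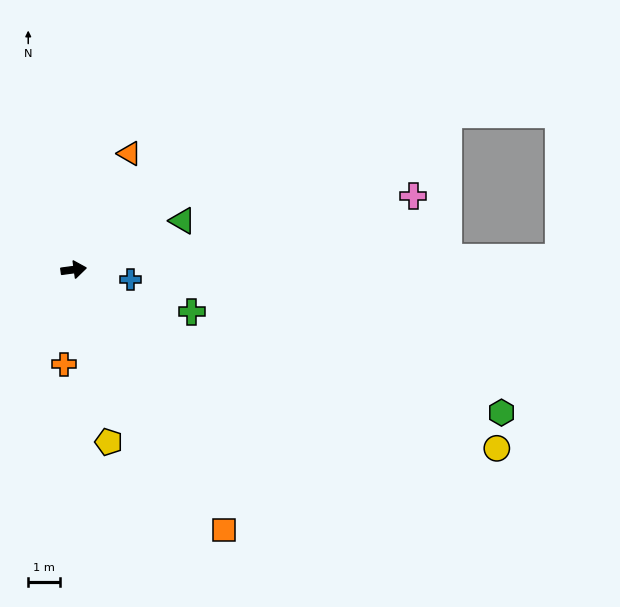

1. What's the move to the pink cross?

turn left 5°, forward 10.9 m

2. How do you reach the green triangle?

turn left 17°, forward 3.7 m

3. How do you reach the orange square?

turn right 68°, forward 9.4 m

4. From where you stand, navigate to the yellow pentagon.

turn right 86°, forward 5.5 m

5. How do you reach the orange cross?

turn right 104°, forward 3.0 m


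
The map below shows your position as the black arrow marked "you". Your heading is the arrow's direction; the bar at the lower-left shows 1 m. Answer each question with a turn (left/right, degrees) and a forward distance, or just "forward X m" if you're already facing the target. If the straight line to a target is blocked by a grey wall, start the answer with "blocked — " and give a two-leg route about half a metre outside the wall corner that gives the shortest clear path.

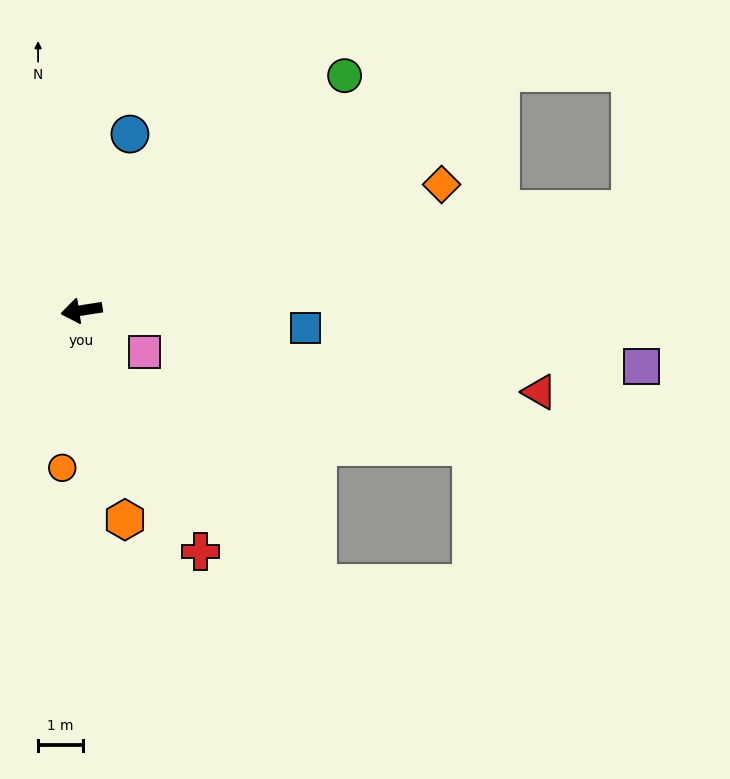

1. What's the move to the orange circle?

turn left 74°, forward 3.5 m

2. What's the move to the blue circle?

turn right 114°, forward 4.0 m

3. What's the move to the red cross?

turn left 107°, forward 5.9 m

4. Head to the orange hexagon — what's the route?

turn left 93°, forward 4.7 m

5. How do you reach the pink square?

turn left 138°, forward 1.7 m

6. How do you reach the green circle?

turn right 147°, forward 7.8 m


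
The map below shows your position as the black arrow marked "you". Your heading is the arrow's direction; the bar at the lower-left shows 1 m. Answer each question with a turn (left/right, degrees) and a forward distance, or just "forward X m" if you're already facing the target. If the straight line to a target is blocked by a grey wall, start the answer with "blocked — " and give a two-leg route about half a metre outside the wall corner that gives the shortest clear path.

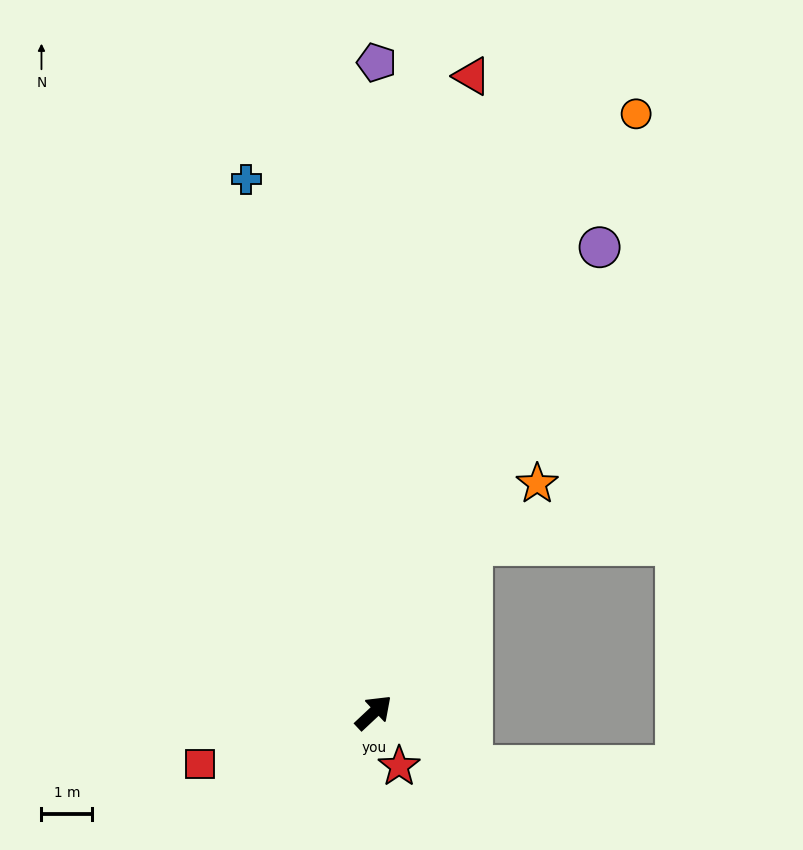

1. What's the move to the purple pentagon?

turn left 47°, forward 12.8 m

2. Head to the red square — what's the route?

turn left 153°, forward 3.6 m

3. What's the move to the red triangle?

turn left 38°, forward 12.6 m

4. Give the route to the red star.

turn right 108°, forward 1.2 m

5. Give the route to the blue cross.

turn left 60°, forward 10.8 m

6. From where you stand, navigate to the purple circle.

turn left 21°, forward 10.2 m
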